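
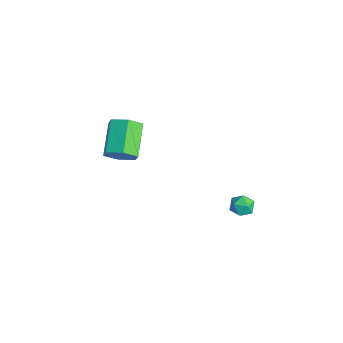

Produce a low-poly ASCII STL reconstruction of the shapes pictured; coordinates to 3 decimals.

solid 
facet normal 0.293 0.497 0.817
outer loop
vertex 0.32 4.12 -1.833
vertex 0.061 3.655 -1.457
vertex 0.682 3.609 -1.652
endloop
endfacet
facet normal 0.737 0.619 0.271
outer loop
vertex 0.32 4.12 -1.833
vertex 0.682 3.609 -1.652
vertex 0.718 3.834 -2.263
endloop
endfacet
facet normal 0.358 0.896 -0.264
outer loop
vertex 0.32 4.12 -1.833
vertex 0.718 3.834 -2.263
vertex 0.12 4.019 -2.446
endloop
endfacet
facet normal -0.321 0.946 -0.051
outer loop
vertex 0.32 4.12 -1.833
vertex 0.12 4.019 -2.446
vertex -0.286 3.908 -1.948
endloop
endfacet
facet normal -0.362 0.700 0.616
outer loop
vertex 0.32 4.12 -1.833
vertex -0.286 3.908 -1.948
vertex 0.061 3.655 -1.457
endloop
endfacet
facet normal 0.998 -0.009 0.055
outer loop
vertex 0.718 3.834 -2.263
vertex 0.682 3.609 -1.652
vertex 0.706 3.192 -2.152
endloop
endfacet
facet normal 0.279 -0.206 0.938
outer loop
vertex 0.682 3.609 -1.652
vertex 0.061 3.655 -1.457
vertex 0.3 3.081 -1.654
endloop
endfacet
facet normal -0.780 0.121 0.614
outer loop
vertex 0.061 3.655 -1.457
vertex -0.286 3.908 -1.948
vertex -0.298 3.266 -1.837
endloop
endfacet
facet normal -0.715 0.519 -0.467
outer loop
vertex -0.286 3.908 -1.948
vertex 0.12 4.019 -2.446
vertex -0.262 3.491 -2.448
endloop
endfacet
facet normal 0.384 0.439 -0.812
outer loop
vertex 0.12 4.019 -2.446
vertex 0.718 3.834 -2.263
vertex 0.359 3.445 -2.643
endloop
endfacet
facet normal 0.321 -0.946 0.051
outer loop
vertex 0.1 2.98 -2.267
vertex 0.706 3.192 -2.152
vertex 0.3 3.081 -1.654
endloop
endfacet
facet normal -0.358 -0.896 0.264
outer loop
vertex 0.1 2.98 -2.267
vertex 0.3 3.081 -1.654
vertex -0.298 3.266 -1.837
endloop
endfacet
facet normal -0.737 -0.619 -0.271
outer loop
vertex 0.1 2.98 -2.267
vertex -0.298 3.266 -1.837
vertex -0.262 3.491 -2.448
endloop
endfacet
facet normal -0.293 -0.497 -0.817
outer loop
vertex 0.1 2.98 -2.267
vertex -0.262 3.491 -2.448
vertex 0.359 3.445 -2.643
endloop
endfacet
facet normal 0.362 -0.700 -0.616
outer loop
vertex 0.1 2.98 -2.267
vertex 0.359 3.445 -2.643
vertex 0.706 3.192 -2.152
endloop
endfacet
facet normal 0.715 -0.519 0.467
outer loop
vertex 0.3 3.081 -1.654
vertex 0.706 3.192 -2.152
vertex 0.682 3.609 -1.652
endloop
endfacet
facet normal -0.384 -0.439 0.812
outer loop
vertex -0.298 3.266 -1.837
vertex 0.3 3.081 -1.654
vertex 0.061 3.655 -1.457
endloop
endfacet
facet normal -0.998 0.009 -0.055
outer loop
vertex -0.262 3.491 -2.448
vertex -0.298 3.266 -1.837
vertex -0.286 3.908 -1.948
endloop
endfacet
facet normal -0.279 0.206 -0.938
outer loop
vertex 0.359 3.445 -2.643
vertex -0.262 3.491 -2.448
vertex 0.12 4.019 -2.446
endloop
endfacet
facet normal 0.780 -0.121 -0.614
outer loop
vertex 0.706 3.192 -2.152
vertex 0.359 3.445 -2.643
vertex 0.718 3.834 -2.263
endloop
endfacet
facet normal 0.744 -0.441 -0.503
outer loop
vertex -0.174 -2.052 4.01
vertex -0.619 -2.006 3.311
vertex -0.11 -1.385 3.52
endloop
endfacet
facet normal 0.664 0.400 0.632
outer loop
vertex -0.174 -2.052 4.01
vertex -0.11 -1.385 3.52
vertex -1.476 -1.279 4.888
endloop
endfacet
facet normal 0.664 0.400 0.632
outer loop
vertex -1.476 -1.279 4.888
vertex -0.11 -1.385 3.52
vertex -1.411 -0.613 4.398
endloop
endfacet
facet normal -0.744 0.442 0.502
outer loop
vertex -1.476 -1.279 4.888
vertex -1.411 -0.613 4.398
vertex -1.921 -1.234 4.189
endloop
endfacet
facet normal 0.744 -0.441 -0.501
outer loop
vertex -0.11 -1.385 3.52
vertex -0.619 -2.006 3.311
vertex -0.554 -1.34 2.821
endloop
endfacet
facet normal 0.399 0.896 -0.196
outer loop
vertex -0.11 -1.385 3.52
vertex -0.554 -1.34 2.821
vertex -1.411 -0.613 4.398
endloop
endfacet
facet normal 0.400 0.896 -0.196
outer loop
vertex -1.411 -0.613 4.398
vertex -0.554 -1.34 2.821
vertex -1.856 -0.567 3.699
endloop
endfacet
facet normal -0.743 0.441 0.502
outer loop
vertex -1.411 -0.613 4.398
vertex -1.856 -0.567 3.699
vertex -1.921 -1.234 4.189
endloop
endfacet
facet normal 0.744 -0.442 -0.502
outer loop
vertex -0.554 -1.34 2.821
vertex -0.619 -2.006 3.311
vertex -1.064 -1.961 2.612
endloop
endfacet
facet normal -0.264 0.495 -0.828
outer loop
vertex -0.554 -1.34 2.821
vertex -1.064 -1.961 2.612
vertex -1.856 -0.567 3.699
endloop
endfacet
facet normal -0.264 0.495 -0.828
outer loop
vertex -1.856 -0.567 3.699
vertex -1.064 -1.961 2.612
vertex -2.366 -1.188 3.49
endloop
endfacet
facet normal -0.743 0.441 0.502
outer loop
vertex -1.856 -0.567 3.699
vertex -2.366 -1.188 3.49
vertex -1.921 -1.234 4.189
endloop
endfacet
facet normal 0.744 -0.442 -0.502
outer loop
vertex -1.064 -1.961 2.612
vertex -0.619 -2.006 3.311
vertex -1.129 -2.627 3.102
endloop
endfacet
facet normal -0.664 -0.400 -0.632
outer loop
vertex -1.064 -1.961 2.612
vertex -1.129 -2.627 3.102
vertex -2.366 -1.188 3.49
endloop
endfacet
facet normal -0.664 -0.400 -0.632
outer loop
vertex -2.366 -1.188 3.49
vertex -1.129 -2.627 3.102
vertex -2.43 -1.855 3.98
endloop
endfacet
facet normal -0.744 0.441 0.503
outer loop
vertex -2.366 -1.188 3.49
vertex -2.43 -1.855 3.98
vertex -1.921 -1.234 4.189
endloop
endfacet
facet normal 0.743 -0.441 -0.502
outer loop
vertex -1.129 -2.627 3.102
vertex -0.619 -2.006 3.311
vertex -0.684 -2.673 3.801
endloop
endfacet
facet normal -0.400 -0.896 0.195
outer loop
vertex -1.129 -2.627 3.102
vertex -0.684 -2.673 3.801
vertex -2.43 -1.855 3.98
endloop
endfacet
facet normal -0.399 -0.896 0.196
outer loop
vertex -2.43 -1.855 3.98
vertex -0.684 -2.673 3.801
vertex -1.986 -1.9 4.679
endloop
endfacet
facet normal -0.744 0.441 0.501
outer loop
vertex -2.43 -1.855 3.98
vertex -1.986 -1.9 4.679
vertex -1.921 -1.234 4.189
endloop
endfacet
facet normal 0.743 -0.441 -0.502
outer loop
vertex -0.684 -2.673 3.801
vertex -0.619 -2.006 3.311
vertex -0.174 -2.052 4.01
endloop
endfacet
facet normal 0.264 -0.495 0.828
outer loop
vertex -0.684 -2.673 3.801
vertex -0.174 -2.052 4.01
vertex -1.986 -1.9 4.679
endloop
endfacet
facet normal 0.264 -0.495 0.828
outer loop
vertex -1.986 -1.9 4.679
vertex -0.174 -2.052 4.01
vertex -1.476 -1.279 4.888
endloop
endfacet
facet normal -0.744 0.442 0.502
outer loop
vertex -1.986 -1.9 4.679
vertex -1.476 -1.279 4.888
vertex -1.921 -1.234 4.189
endloop
endfacet

endsolid


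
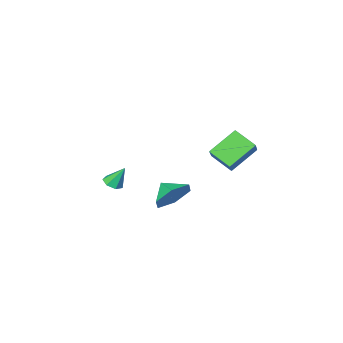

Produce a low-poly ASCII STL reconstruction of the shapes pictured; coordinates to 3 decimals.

solid 
facet normal -0.104 0.850 -0.517
outer loop
vertex 4.168 3.87 -0.352
vertex 3.555 4.276 0.439
vertex 4.626 4.419 0.458
endloop
endfacet
facet normal 0.741 -0.670 0.035
outer loop
vertex 4.168 3.87 -0.352
vertex 4.626 4.419 0.458
vertex 3.665 3.384 0.981
endloop
endfacet
facet normal -0.104 0.850 -0.517
outer loop
vertex 4.626 4.419 0.458
vertex 3.555 4.276 0.439
vertex 4.013 4.825 1.249
endloop
endfacet
facet normal 0.679 -0.289 0.675
outer loop
vertex 4.626 4.419 0.458
vertex 4.013 4.825 1.249
vertex 3.665 3.384 0.981
endloop
endfacet
facet normal -0.104 0.850 -0.517
outer loop
vertex 4.013 4.825 1.249
vertex 3.555 4.276 0.439
vertex 2.942 4.682 1.23
endloop
endfacet
facet normal 0.007 -0.185 0.983
outer loop
vertex 4.013 4.825 1.249
vertex 2.942 4.682 1.23
vertex 3.665 3.384 0.981
endloop
endfacet
facet normal -0.104 0.850 -0.517
outer loop
vertex 2.942 4.682 1.23
vertex 3.555 4.276 0.439
vertex 2.485 4.134 0.42
endloop
endfacet
facet normal -0.603 -0.461 0.652
outer loop
vertex 2.942 4.682 1.23
vertex 2.485 4.134 0.42
vertex 3.665 3.384 0.981
endloop
endfacet
facet normal -0.104 0.850 -0.517
outer loop
vertex 2.485 4.134 0.42
vertex 3.555 4.276 0.439
vertex 3.098 3.728 -0.371
endloop
endfacet
facet normal -0.541 -0.841 0.013
outer loop
vertex 2.485 4.134 0.42
vertex 3.098 3.728 -0.371
vertex 3.665 3.384 0.981
endloop
endfacet
facet normal -0.104 0.850 -0.517
outer loop
vertex 3.098 3.728 -0.371
vertex 3.555 4.276 0.439
vertex 4.168 3.87 -0.352
endloop
endfacet
facet normal 0.131 -0.946 -0.296
outer loop
vertex 3.098 3.728 -0.371
vertex 4.168 3.87 -0.352
vertex 3.665 3.384 0.981
endloop
endfacet
facet normal 0.317 -0.372 -0.872
outer loop
vertex 2.956 -2.673 -2.189
vertex 2.419 -2.926 -2.276
vertex 2.606 -2.38 -2.441
endloop
endfacet
facet normal 0.500 0.825 0.264
outer loop
vertex 2.956 -2.673 -2.189
vertex 2.606 -2.38 -2.441
vertex 2.001 -2.434 -1.124
endloop
endfacet
facet normal 0.317 -0.372 -0.873
outer loop
vertex 2.606 -2.38 -2.441
vertex 2.419 -2.926 -2.276
vertex 2.116 -2.499 -2.568
endloop
endfacet
facet normal -0.221 0.973 -0.061
outer loop
vertex 2.606 -2.38 -2.441
vertex 2.116 -2.499 -2.568
vertex 2.001 -2.434 -1.124
endloop
endfacet
facet normal 0.315 -0.373 -0.873
outer loop
vertex 2.116 -2.499 -2.568
vertex 2.419 -2.926 -2.276
vertex 1.853 -2.939 -2.475
endloop
endfacet
facet normal -0.863 0.497 -0.091
outer loop
vertex 2.116 -2.499 -2.568
vertex 1.853 -2.939 -2.475
vertex 2.001 -2.434 -1.124
endloop
endfacet
facet normal 0.315 -0.373 -0.873
outer loop
vertex 1.853 -2.939 -2.475
vertex 2.419 -2.926 -2.276
vertex 2.017 -3.369 -2.232
endloop
endfacet
facet normal -0.948 -0.250 0.197
outer loop
vertex 1.853 -2.939 -2.475
vertex 2.017 -3.369 -2.232
vertex 2.001 -2.434 -1.124
endloop
endfacet
facet normal 0.316 -0.374 -0.872
outer loop
vertex 2.017 -3.369 -2.232
vertex 2.419 -2.926 -2.276
vertex 2.484 -3.466 -2.021
endloop
endfacet
facet normal -0.410 -0.700 0.585
outer loop
vertex 2.017 -3.369 -2.232
vertex 2.484 -3.466 -2.021
vertex 2.001 -2.434 -1.124
endloop
endfacet
facet normal 0.317 -0.373 -0.872
outer loop
vertex 2.484 -3.466 -2.021
vertex 2.419 -2.926 -2.276
vertex 2.901 -3.156 -2.002
endloop
endfacet
facet normal 0.348 -0.517 0.782
outer loop
vertex 2.484 -3.466 -2.021
vertex 2.901 -3.156 -2.002
vertex 2.001 -2.434 -1.124
endloop
endfacet
facet normal 0.317 -0.374 -0.872
outer loop
vertex 2.901 -3.156 -2.002
vertex 2.419 -2.926 -2.276
vertex 2.956 -2.673 -2.189
endloop
endfacet
facet normal 0.752 0.162 0.639
outer loop
vertex 2.901 -3.156 -2.002
vertex 2.956 -2.673 -2.189
vertex 2.001 -2.434 -1.124
endloop
endfacet
facet normal -0.795 0.063 0.603
outer loop
vertex -2.222 1.357 1.663
vertex -1.39 2.346 2.657
vertex -2.673 2.451 0.953
endloop
endfacet
facet normal -0.511 -0.606 -0.610
outer loop
vertex -1.21 2.334 -0.157
vertex -2.222 1.357 1.663
vertex -2.673 2.451 0.953
endloop
endfacet
facet normal -0.795 0.064 0.603
outer loop
vertex -2.673 2.451 0.953
vertex -1.39 2.346 2.657
vertex -1.841 3.44 1.946
endloop
endfacet
facet normal -0.327 0.792 -0.515
outer loop
vertex -1.841 3.44 1.946
vertex -1.21 2.334 -0.157
vertex -2.673 2.451 0.953
endloop
endfacet
facet normal 0.327 -0.793 0.515
outer loop
vertex -2.222 1.357 1.663
vertex 0.073 2.229 1.547
vertex -1.39 2.346 2.657
endloop
endfacet
facet normal -0.511 -0.607 -0.609
outer loop
vertex -0.759 1.24 0.554
vertex -2.222 1.357 1.663
vertex -1.21 2.334 -0.157
endloop
endfacet
facet normal 0.327 -0.792 0.515
outer loop
vertex -0.759 1.24 0.554
vertex 0.073 2.229 1.547
vertex -2.222 1.357 1.663
endloop
endfacet
facet normal 0.511 0.607 0.609
outer loop
vertex -1.39 2.346 2.657
vertex 0.073 2.229 1.547
vertex -1.841 3.44 1.946
endloop
endfacet
facet normal -0.327 0.792 -0.515
outer loop
vertex -0.378 3.323 0.837
vertex -1.21 2.334 -0.157
vertex -1.841 3.44 1.946
endloop
endfacet
facet normal 0.511 0.606 0.610
outer loop
vertex -1.841 3.44 1.946
vertex 0.073 2.229 1.547
vertex -0.378 3.323 0.837
endloop
endfacet
facet normal 0.796 -0.064 -0.603
outer loop
vertex -0.378 3.323 0.837
vertex -0.759 1.24 0.554
vertex -1.21 2.334 -0.157
endloop
endfacet
facet normal 0.795 -0.064 -0.603
outer loop
vertex 0.073 2.229 1.547
vertex -0.759 1.24 0.554
vertex -0.378 3.323 0.837
endloop
endfacet

endsolid


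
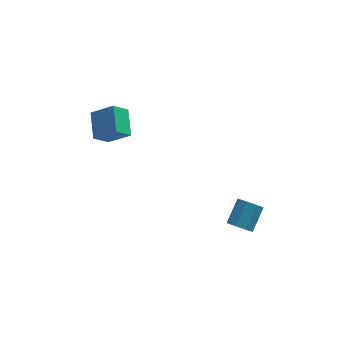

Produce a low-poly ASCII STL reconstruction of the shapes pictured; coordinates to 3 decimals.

solid 
facet normal -0.467 -0.654 -0.595
outer loop
vertex 1.669 -2.909 1.057
vertex 1.159 -2.862 1.406
vertex 1.377 -2.565 0.908
endloop
endfacet
facet normal 0.636 0.219 -0.740
outer loop
vertex 1.669 -2.909 1.057
vertex 1.377 -2.565 0.908
vertex 2.271 -2.065 1.824
endloop
endfacet
facet normal 0.636 0.218 -0.740
outer loop
vertex 2.271 -2.065 1.824
vertex 1.377 -2.565 0.908
vertex 1.98 -1.721 1.675
endloop
endfacet
facet normal 0.468 0.654 0.595
outer loop
vertex 2.271 -2.065 1.824
vertex 1.98 -1.721 1.675
vertex 1.761 -2.018 2.174
endloop
endfacet
facet normal -0.468 -0.654 -0.595
outer loop
vertex 1.377 -2.565 0.908
vertex 1.159 -2.862 1.406
vertex 0.958 -2.395 1.051
endloop
endfacet
facet normal 0.016 0.666 -0.746
outer loop
vertex 1.377 -2.565 0.908
vertex 0.958 -2.395 1.051
vertex 1.98 -1.721 1.675
endloop
endfacet
facet normal 0.016 0.666 -0.746
outer loop
vertex 1.98 -1.721 1.675
vertex 0.958 -2.395 1.051
vertex 1.56 -1.551 1.818
endloop
endfacet
facet normal 0.467 0.654 0.595
outer loop
vertex 1.98 -1.721 1.675
vertex 1.56 -1.551 1.818
vertex 1.761 -2.018 2.174
endloop
endfacet
facet normal -0.467 -0.654 -0.595
outer loop
vertex 0.958 -2.395 1.051
vertex 1.159 -2.862 1.406
vertex 0.656 -2.499 1.402
endloop
endfacet
facet normal -0.614 0.724 -0.314
outer loop
vertex 0.958 -2.395 1.051
vertex 0.656 -2.499 1.402
vertex 1.56 -1.551 1.818
endloop
endfacet
facet normal -0.615 0.724 -0.313
outer loop
vertex 1.56 -1.551 1.818
vertex 0.656 -2.499 1.402
vertex 1.259 -1.655 2.169
endloop
endfacet
facet normal 0.467 0.654 0.595
outer loop
vertex 1.56 -1.551 1.818
vertex 1.259 -1.655 2.169
vertex 1.761 -2.018 2.174
endloop
endfacet
facet normal -0.468 -0.655 -0.594
outer loop
vertex 0.656 -2.499 1.402
vertex 1.159 -2.862 1.406
vertex 0.649 -2.815 1.756
endloop
endfacet
facet normal -0.884 0.357 0.302
outer loop
vertex 0.656 -2.499 1.402
vertex 0.649 -2.815 1.756
vertex 1.259 -1.655 2.169
endloop
endfacet
facet normal -0.884 0.358 0.300
outer loop
vertex 1.259 -1.655 2.169
vertex 0.649 -2.815 1.756
vertex 1.251 -1.971 2.523
endloop
endfacet
facet normal 0.467 0.654 0.595
outer loop
vertex 1.259 -1.655 2.169
vertex 1.251 -1.971 2.523
vertex 1.761 -2.018 2.174
endloop
endfacet
facet normal -0.468 -0.654 -0.595
outer loop
vertex 0.649 -2.815 1.756
vertex 1.159 -2.862 1.406
vertex 0.94 -3.159 1.905
endloop
endfacet
facet normal -0.637 -0.218 0.740
outer loop
vertex 0.649 -2.815 1.756
vertex 0.94 -3.159 1.905
vertex 1.251 -1.971 2.523
endloop
endfacet
facet normal -0.636 -0.219 0.740
outer loop
vertex 1.251 -1.971 2.523
vertex 0.94 -3.159 1.905
vertex 1.543 -2.315 2.672
endloop
endfacet
facet normal 0.467 0.654 0.595
outer loop
vertex 1.251 -1.971 2.523
vertex 1.543 -2.315 2.672
vertex 1.761 -2.018 2.174
endloop
endfacet
facet normal -0.467 -0.654 -0.595
outer loop
vertex 0.94 -3.159 1.905
vertex 1.159 -2.862 1.406
vertex 1.36 -3.329 1.762
endloop
endfacet
facet normal -0.016 -0.666 0.746
outer loop
vertex 0.94 -3.159 1.905
vertex 1.36 -3.329 1.762
vertex 1.543 -2.315 2.672
endloop
endfacet
facet normal -0.016 -0.666 0.746
outer loop
vertex 1.543 -2.315 2.672
vertex 1.36 -3.329 1.762
vertex 1.962 -2.485 2.529
endloop
endfacet
facet normal 0.468 0.654 0.595
outer loop
vertex 1.543 -2.315 2.672
vertex 1.962 -2.485 2.529
vertex 1.761 -2.018 2.174
endloop
endfacet
facet normal -0.467 -0.654 -0.595
outer loop
vertex 1.36 -3.329 1.762
vertex 1.159 -2.862 1.406
vertex 1.661 -3.225 1.411
endloop
endfacet
facet normal 0.615 -0.723 0.313
outer loop
vertex 1.36 -3.329 1.762
vertex 1.661 -3.225 1.411
vertex 1.962 -2.485 2.529
endloop
endfacet
facet normal 0.614 -0.724 0.314
outer loop
vertex 1.962 -2.485 2.529
vertex 1.661 -3.225 1.411
vertex 2.264 -2.381 2.178
endloop
endfacet
facet normal 0.467 0.654 0.595
outer loop
vertex 1.962 -2.485 2.529
vertex 2.264 -2.381 2.178
vertex 1.761 -2.018 2.174
endloop
endfacet
facet normal -0.467 -0.654 -0.595
outer loop
vertex 1.661 -3.225 1.411
vertex 1.159 -2.862 1.406
vertex 1.669 -2.909 1.057
endloop
endfacet
facet normal 0.884 -0.359 -0.300
outer loop
vertex 1.661 -3.225 1.411
vertex 1.669 -2.909 1.057
vertex 2.264 -2.381 2.178
endloop
endfacet
facet normal 0.884 -0.357 -0.301
outer loop
vertex 2.264 -2.381 2.178
vertex 1.669 -2.909 1.057
vertex 2.271 -2.065 1.824
endloop
endfacet
facet normal 0.468 0.655 0.594
outer loop
vertex 2.264 -2.381 2.178
vertex 2.271 -2.065 1.824
vertex 1.761 -2.018 2.174
endloop
endfacet
facet normal -0.756 0.292 -0.587
outer loop
vertex -4.575 2.424 3.168
vertex -4.549 3.708 3.773
vertex -3.881 2.754 2.438
endloop
endfacet
facet normal -0.018 -0.905 -0.426
outer loop
vertex -2.891 2.372 3.207
vertex -4.575 2.424 3.168
vertex -3.881 2.754 2.438
endloop
endfacet
facet normal -0.756 0.292 -0.587
outer loop
vertex -3.881 2.754 2.438
vertex -4.549 3.708 3.773
vertex -3.855 4.038 3.043
endloop
endfacet
facet normal 0.655 0.311 -0.689
outer loop
vertex -3.855 4.038 3.043
vertex -2.891 2.372 3.207
vertex -3.881 2.754 2.438
endloop
endfacet
facet normal -0.655 -0.311 0.689
outer loop
vertex -4.575 2.424 3.168
vertex -3.559 3.326 4.542
vertex -4.549 3.708 3.773
endloop
endfacet
facet normal -0.018 -0.905 -0.426
outer loop
vertex -3.585 2.042 3.937
vertex -4.575 2.424 3.168
vertex -2.891 2.372 3.207
endloop
endfacet
facet normal -0.655 -0.311 0.689
outer loop
vertex -3.585 2.042 3.937
vertex -3.559 3.326 4.542
vertex -4.575 2.424 3.168
endloop
endfacet
facet normal 0.018 0.905 0.426
outer loop
vertex -4.549 3.708 3.773
vertex -3.559 3.326 4.542
vertex -3.855 4.038 3.043
endloop
endfacet
facet normal 0.655 0.311 -0.689
outer loop
vertex -2.865 3.656 3.812
vertex -2.891 2.372 3.207
vertex -3.855 4.038 3.043
endloop
endfacet
facet normal 0.018 0.905 0.426
outer loop
vertex -3.855 4.038 3.043
vertex -3.559 3.326 4.542
vertex -2.865 3.656 3.812
endloop
endfacet
facet normal 0.756 -0.292 0.587
outer loop
vertex -2.865 3.656 3.812
vertex -3.585 2.042 3.937
vertex -2.891 2.372 3.207
endloop
endfacet
facet normal 0.756 -0.292 0.587
outer loop
vertex -3.559 3.326 4.542
vertex -3.585 2.042 3.937
vertex -2.865 3.656 3.812
endloop
endfacet

endsolid


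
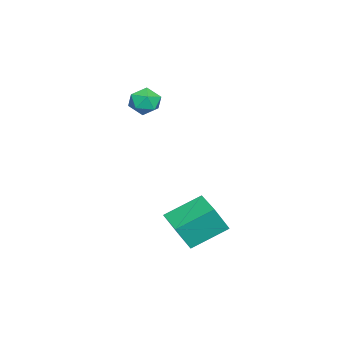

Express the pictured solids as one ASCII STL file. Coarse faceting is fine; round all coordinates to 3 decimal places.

solid 
facet normal 0.060 0.543 0.837
outer loop
vertex -2.096 0.056 2.448
vertex -2.185 -0.705 2.948
vertex -1.354 -0.415 2.7
endloop
endfacet
facet normal 0.432 0.847 0.310
outer loop
vertex -2.096 0.056 2.448
vertex -1.354 -0.415 2.7
vertex -1.414 -0.074 1.853
endloop
endfacet
facet normal -0.016 0.973 -0.231
outer loop
vertex -2.096 0.056 2.448
vertex -1.414 -0.074 1.853
vertex -2.282 -0.154 1.578
endloop
endfacet
facet normal -0.664 0.746 -0.038
outer loop
vertex -2.096 0.056 2.448
vertex -2.282 -0.154 1.578
vertex -2.759 -0.544 2.254
endloop
endfacet
facet normal -0.617 0.481 0.622
outer loop
vertex -2.096 0.056 2.448
vertex -2.759 -0.544 2.254
vertex -2.185 -0.705 2.948
endloop
endfacet
facet normal 0.922 0.378 0.087
outer loop
vertex -1.414 -0.074 1.853
vertex -1.354 -0.415 2.7
vertex -1.081 -0.916 1.986
endloop
endfacet
facet normal 0.320 -0.113 0.941
outer loop
vertex -1.354 -0.415 2.7
vertex -2.185 -0.705 2.948
vertex -1.558 -1.306 2.662
endloop
endfacet
facet normal -0.777 -0.213 0.593
outer loop
vertex -2.185 -0.705 2.948
vertex -2.759 -0.544 2.254
vertex -2.426 -1.386 2.387
endloop
endfacet
facet normal -0.852 0.215 -0.477
outer loop
vertex -2.759 -0.544 2.254
vertex -2.282 -0.154 1.578
vertex -2.486 -1.045 1.54
endloop
endfacet
facet normal 0.197 0.581 -0.790
outer loop
vertex -2.282 -0.154 1.578
vertex -1.414 -0.074 1.853
vertex -1.655 -0.755 1.292
endloop
endfacet
facet normal 0.664 -0.746 0.038
outer loop
vertex -1.744 -1.516 1.792
vertex -1.081 -0.916 1.986
vertex -1.558 -1.306 2.662
endloop
endfacet
facet normal 0.016 -0.973 0.231
outer loop
vertex -1.744 -1.516 1.792
vertex -1.558 -1.306 2.662
vertex -2.426 -1.386 2.387
endloop
endfacet
facet normal -0.432 -0.847 -0.310
outer loop
vertex -1.744 -1.516 1.792
vertex -2.426 -1.386 2.387
vertex -2.486 -1.045 1.54
endloop
endfacet
facet normal -0.060 -0.543 -0.837
outer loop
vertex -1.744 -1.516 1.792
vertex -2.486 -1.045 1.54
vertex -1.655 -0.755 1.292
endloop
endfacet
facet normal 0.617 -0.481 -0.622
outer loop
vertex -1.744 -1.516 1.792
vertex -1.655 -0.755 1.292
vertex -1.081 -0.916 1.986
endloop
endfacet
facet normal 0.852 -0.215 0.477
outer loop
vertex -1.558 -1.306 2.662
vertex -1.081 -0.916 1.986
vertex -1.354 -0.415 2.7
endloop
endfacet
facet normal -0.197 -0.581 0.790
outer loop
vertex -2.426 -1.386 2.387
vertex -1.558 -1.306 2.662
vertex -2.185 -0.705 2.948
endloop
endfacet
facet normal -0.922 -0.378 -0.087
outer loop
vertex -2.486 -1.045 1.54
vertex -2.426 -1.386 2.387
vertex -2.759 -0.544 2.254
endloop
endfacet
facet normal -0.320 0.113 -0.941
outer loop
vertex -1.655 -0.755 1.292
vertex -2.486 -1.045 1.54
vertex -2.282 -0.154 1.578
endloop
endfacet
facet normal 0.777 0.213 -0.593
outer loop
vertex -1.081 -0.916 1.986
vertex -1.655 -0.755 1.292
vertex -1.414 -0.074 1.853
endloop
endfacet
facet normal -0.500 0.725 0.474
outer loop
vertex 0.89 2.984 -2.476
vertex 2.303 4.012 -2.558
vertex 0.377 3.574 -3.918
endloop
endfacet
facet normal -0.808 -0.588 0.047
outer loop
vertex 1.457 2.008 -4.942
vertex 0.89 2.984 -2.476
vertex 0.377 3.574 -3.918
endloop
endfacet
facet normal -0.500 0.725 0.474
outer loop
vertex 0.377 3.574 -3.918
vertex 2.303 4.012 -2.558
vertex 1.791 4.602 -4.0
endloop
endfacet
facet normal -0.312 0.360 -0.879
outer loop
vertex 1.791 4.602 -4.0
vertex 1.457 2.008 -4.942
vertex 0.377 3.574 -3.918
endloop
endfacet
facet normal 0.313 -0.359 0.879
outer loop
vertex 0.89 2.984 -2.476
vertex 3.383 2.446 -3.582
vertex 2.303 4.012 -2.558
endloop
endfacet
facet normal -0.808 -0.587 0.047
outer loop
vertex 1.969 1.418 -3.5
vertex 0.89 2.984 -2.476
vertex 1.457 2.008 -4.942
endloop
endfacet
facet normal 0.312 -0.360 0.879
outer loop
vertex 1.969 1.418 -3.5
vertex 3.383 2.446 -3.582
vertex 0.89 2.984 -2.476
endloop
endfacet
facet normal 0.808 0.588 -0.046
outer loop
vertex 2.303 4.012 -2.558
vertex 3.383 2.446 -3.582
vertex 1.791 4.602 -4.0
endloop
endfacet
facet normal -0.313 0.360 -0.879
outer loop
vertex 2.87 3.036 -5.024
vertex 1.457 2.008 -4.942
vertex 1.791 4.602 -4.0
endloop
endfacet
facet normal 0.808 0.587 -0.047
outer loop
vertex 1.791 4.602 -4.0
vertex 3.383 2.446 -3.582
vertex 2.87 3.036 -5.024
endloop
endfacet
facet normal 0.500 -0.725 -0.474
outer loop
vertex 2.87 3.036 -5.024
vertex 1.969 1.418 -3.5
vertex 1.457 2.008 -4.942
endloop
endfacet
facet normal 0.500 -0.725 -0.474
outer loop
vertex 3.383 2.446 -3.582
vertex 1.969 1.418 -3.5
vertex 2.87 3.036 -5.024
endloop
endfacet

endsolid


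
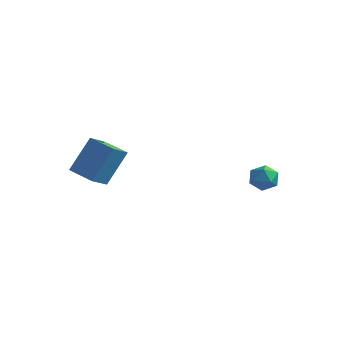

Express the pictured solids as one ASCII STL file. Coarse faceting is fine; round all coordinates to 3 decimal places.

solid 
facet normal -0.263 0.954 0.145
outer loop
vertex 3.783 1.23 -1.981
vertex 3.115 1.043 -1.962
vertex 3.489 1.057 -1.377
endloop
endfacet
facet normal 0.383 0.822 0.422
outer loop
vertex 3.783 1.23 -1.981
vertex 3.489 1.057 -1.377
vertex 4.129 0.836 -1.527
endloop
endfacet
facet normal 0.803 0.587 -0.102
outer loop
vertex 3.783 1.23 -1.981
vertex 4.129 0.836 -1.527
vertex 4.152 0.687 -2.204
endloop
endfacet
facet normal 0.419 0.574 -0.704
outer loop
vertex 3.783 1.23 -1.981
vertex 4.152 0.687 -2.204
vertex 3.525 0.815 -2.473
endloop
endfacet
facet normal -0.240 0.800 -0.549
outer loop
vertex 3.783 1.23 -1.981
vertex 3.525 0.815 -2.473
vertex 3.115 1.043 -1.962
endloop
endfacet
facet normal 0.314 0.297 0.902
outer loop
vertex 4.129 0.836 -1.527
vertex 3.489 1.057 -1.377
vertex 3.675 0.405 -1.227
endloop
endfacet
facet normal -0.730 0.511 0.454
outer loop
vertex 3.489 1.057 -1.377
vertex 3.115 1.043 -1.962
vertex 3.048 0.533 -1.496
endloop
endfacet
facet normal -0.693 0.262 -0.672
outer loop
vertex 3.115 1.043 -1.962
vertex 3.525 0.815 -2.473
vertex 3.071 0.384 -2.173
endloop
endfacet
facet normal 0.374 -0.105 -0.921
outer loop
vertex 3.525 0.815 -2.473
vertex 4.152 0.687 -2.204
vertex 3.711 0.163 -2.323
endloop
endfacet
facet normal 0.995 -0.083 0.052
outer loop
vertex 4.152 0.687 -2.204
vertex 4.129 0.836 -1.527
vertex 4.085 0.177 -1.738
endloop
endfacet
facet normal -0.419 -0.574 0.704
outer loop
vertex 3.417 -0.01 -1.719
vertex 3.675 0.405 -1.227
vertex 3.048 0.533 -1.496
endloop
endfacet
facet normal -0.803 -0.587 0.102
outer loop
vertex 3.417 -0.01 -1.719
vertex 3.048 0.533 -1.496
vertex 3.071 0.384 -2.173
endloop
endfacet
facet normal -0.383 -0.822 -0.422
outer loop
vertex 3.417 -0.01 -1.719
vertex 3.071 0.384 -2.173
vertex 3.711 0.163 -2.323
endloop
endfacet
facet normal 0.263 -0.954 -0.145
outer loop
vertex 3.417 -0.01 -1.719
vertex 3.711 0.163 -2.323
vertex 4.085 0.177 -1.738
endloop
endfacet
facet normal 0.240 -0.800 0.549
outer loop
vertex 3.417 -0.01 -1.719
vertex 4.085 0.177 -1.738
vertex 3.675 0.405 -1.227
endloop
endfacet
facet normal -0.374 0.105 0.921
outer loop
vertex 3.048 0.533 -1.496
vertex 3.675 0.405 -1.227
vertex 3.489 1.057 -1.377
endloop
endfacet
facet normal -0.995 0.083 -0.052
outer loop
vertex 3.071 0.384 -2.173
vertex 3.048 0.533 -1.496
vertex 3.115 1.043 -1.962
endloop
endfacet
facet normal -0.314 -0.297 -0.902
outer loop
vertex 3.711 0.163 -2.323
vertex 3.071 0.384 -2.173
vertex 3.525 0.815 -2.473
endloop
endfacet
facet normal 0.730 -0.511 -0.454
outer loop
vertex 4.085 0.177 -1.738
vertex 3.711 0.163 -2.323
vertex 4.152 0.687 -2.204
endloop
endfacet
facet normal 0.693 -0.262 0.672
outer loop
vertex 3.675 0.405 -1.227
vertex 4.085 0.177 -1.738
vertex 4.129 0.836 -1.527
endloop
endfacet
facet normal -0.954 0.275 0.121
outer loop
vertex -2.049 -3.62 1.312
vertex -1.872 -2.722 0.666
vertex -2.501 -4.559 -0.118
endloop
endfacet
facet normal -0.159 -0.801 0.577
outer loop
vertex -1.328 -4.898 -0.266
vertex -2.049 -3.62 1.312
vertex -2.501 -4.559 -0.118
endloop
endfacet
facet normal -0.954 0.275 0.121
outer loop
vertex -2.501 -4.559 -0.118
vertex -1.872 -2.722 0.666
vertex -2.324 -3.662 -0.764
endloop
endfacet
facet normal -0.255 -0.531 -0.808
outer loop
vertex -2.324 -3.662 -0.764
vertex -1.328 -4.898 -0.266
vertex -2.501 -4.559 -0.118
endloop
endfacet
facet normal 0.255 0.531 0.808
outer loop
vertex -2.049 -3.62 1.312
vertex -0.699 -3.061 0.518
vertex -1.872 -2.722 0.666
endloop
endfacet
facet normal -0.158 -0.801 0.577
outer loop
vertex -0.876 -3.958 1.164
vertex -2.049 -3.62 1.312
vertex -1.328 -4.898 -0.266
endloop
endfacet
facet normal 0.255 0.531 0.808
outer loop
vertex -0.876 -3.958 1.164
vertex -0.699 -3.061 0.518
vertex -2.049 -3.62 1.312
endloop
endfacet
facet normal 0.159 0.801 -0.577
outer loop
vertex -1.872 -2.722 0.666
vertex -0.699 -3.061 0.518
vertex -2.324 -3.662 -0.764
endloop
endfacet
facet normal -0.255 -0.531 -0.808
outer loop
vertex -1.151 -4.0 -0.912
vertex -1.328 -4.898 -0.266
vertex -2.324 -3.662 -0.764
endloop
endfacet
facet normal 0.158 0.802 -0.576
outer loop
vertex -2.324 -3.662 -0.764
vertex -0.699 -3.061 0.518
vertex -1.151 -4.0 -0.912
endloop
endfacet
facet normal 0.954 -0.275 -0.121
outer loop
vertex -1.151 -4.0 -0.912
vertex -0.876 -3.958 1.164
vertex -1.328 -4.898 -0.266
endloop
endfacet
facet normal 0.954 -0.275 -0.121
outer loop
vertex -0.699 -3.061 0.518
vertex -0.876 -3.958 1.164
vertex -1.151 -4.0 -0.912
endloop
endfacet

endsolid


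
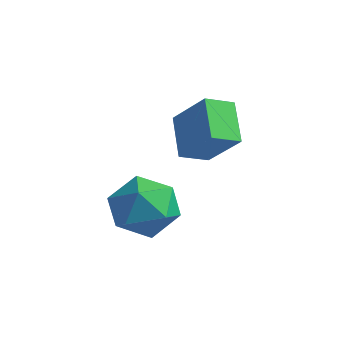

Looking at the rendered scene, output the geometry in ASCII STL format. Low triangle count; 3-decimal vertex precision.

solid 
facet normal -0.056 0.763 0.644
outer loop
vertex 0.721 2.562 -0.248
vertex 0.328 1.779 0.646
vertex 1.552 1.995 0.497
endloop
endfacet
facet normal 0.455 0.876 0.159
outer loop
vertex 0.721 2.562 -0.248
vertex 1.552 1.995 0.497
vertex 1.779 2.099 -0.729
endloop
endfacet
facet normal 0.154 0.859 -0.489
outer loop
vertex 0.721 2.562 -0.248
vertex 1.779 2.099 -0.729
vertex 0.696 1.947 -1.337
endloop
endfacet
facet normal -0.545 0.736 -0.403
outer loop
vertex 0.721 2.562 -0.248
vertex 0.696 1.947 -1.337
vertex -0.2 1.749 -0.487
endloop
endfacet
facet normal -0.674 0.677 0.296
outer loop
vertex 0.721 2.562 -0.248
vertex -0.2 1.749 -0.487
vertex 0.328 1.779 0.646
endloop
endfacet
facet normal 0.921 0.336 0.199
outer loop
vertex 1.779 2.099 -0.729
vertex 1.552 1.995 0.497
vertex 2.04 1.031 -0.133
endloop
endfacet
facet normal 0.093 0.154 0.984
outer loop
vertex 1.552 1.995 0.497
vertex 0.328 1.779 0.646
vertex 1.144 0.833 0.717
endloop
endfacet
facet normal -0.906 0.014 0.422
outer loop
vertex 0.328 1.779 0.646
vertex -0.2 1.749 -0.487
vertex 0.061 0.681 0.109
endloop
endfacet
facet normal -0.697 0.110 -0.709
outer loop
vertex -0.2 1.749 -0.487
vertex 0.696 1.947 -1.337
vertex 0.288 0.785 -1.117
endloop
endfacet
facet normal 0.432 0.309 -0.847
outer loop
vertex 0.696 1.947 -1.337
vertex 1.779 2.099 -0.729
vertex 1.512 1.001 -1.266
endloop
endfacet
facet normal 0.545 -0.736 0.403
outer loop
vertex 1.119 0.218 -0.372
vertex 2.04 1.031 -0.133
vertex 1.144 0.833 0.717
endloop
endfacet
facet normal -0.154 -0.859 0.489
outer loop
vertex 1.119 0.218 -0.372
vertex 1.144 0.833 0.717
vertex 0.061 0.681 0.109
endloop
endfacet
facet normal -0.455 -0.876 -0.159
outer loop
vertex 1.119 0.218 -0.372
vertex 0.061 0.681 0.109
vertex 0.288 0.785 -1.117
endloop
endfacet
facet normal 0.056 -0.763 -0.644
outer loop
vertex 1.119 0.218 -0.372
vertex 0.288 0.785 -1.117
vertex 1.512 1.001 -1.266
endloop
endfacet
facet normal 0.674 -0.677 -0.296
outer loop
vertex 1.119 0.218 -0.372
vertex 1.512 1.001 -1.266
vertex 2.04 1.031 -0.133
endloop
endfacet
facet normal 0.697 -0.110 0.709
outer loop
vertex 1.144 0.833 0.717
vertex 2.04 1.031 -0.133
vertex 1.552 1.995 0.497
endloop
endfacet
facet normal -0.432 -0.309 0.847
outer loop
vertex 0.061 0.681 0.109
vertex 1.144 0.833 0.717
vertex 0.328 1.779 0.646
endloop
endfacet
facet normal -0.921 -0.336 -0.199
outer loop
vertex 0.288 0.785 -1.117
vertex 0.061 0.681 0.109
vertex -0.2 1.749 -0.487
endloop
endfacet
facet normal -0.093 -0.154 -0.984
outer loop
vertex 1.512 1.001 -1.266
vertex 0.288 0.785 -1.117
vertex 0.696 1.947 -1.337
endloop
endfacet
facet normal 0.906 -0.014 -0.422
outer loop
vertex 2.04 1.031 -0.133
vertex 1.512 1.001 -1.266
vertex 1.779 2.099 -0.729
endloop
endfacet
facet normal -0.582 0.588 0.562
outer loop
vertex 1.649 3.487 3.758
vertex 2.131 4.369 3.335
vertex 0.4 3.529 2.421
endloop
endfacet
facet normal -0.442 -0.809 0.388
outer loop
vertex 1.349 2.571 1.505
vertex 1.649 3.487 3.758
vertex 0.4 3.529 2.421
endloop
endfacet
facet normal -0.582 0.588 0.562
outer loop
vertex 0.4 3.529 2.421
vertex 2.131 4.369 3.335
vertex 0.882 4.41 1.998
endloop
endfacet
facet normal -0.682 0.023 -0.731
outer loop
vertex 0.882 4.41 1.998
vertex 1.349 2.571 1.505
vertex 0.4 3.529 2.421
endloop
endfacet
facet normal 0.682 -0.023 0.731
outer loop
vertex 1.649 3.487 3.758
vertex 3.08 3.411 2.419
vertex 2.131 4.369 3.335
endloop
endfacet
facet normal -0.442 -0.809 0.388
outer loop
vertex 2.598 2.53 2.842
vertex 1.649 3.487 3.758
vertex 1.349 2.571 1.505
endloop
endfacet
facet normal 0.682 -0.023 0.731
outer loop
vertex 2.598 2.53 2.842
vertex 3.08 3.411 2.419
vertex 1.649 3.487 3.758
endloop
endfacet
facet normal 0.442 0.809 -0.388
outer loop
vertex 2.131 4.369 3.335
vertex 3.08 3.411 2.419
vertex 0.882 4.41 1.998
endloop
endfacet
facet normal -0.682 0.023 -0.731
outer loop
vertex 1.831 3.453 1.082
vertex 1.349 2.571 1.505
vertex 0.882 4.41 1.998
endloop
endfacet
facet normal 0.442 0.809 -0.387
outer loop
vertex 0.882 4.41 1.998
vertex 3.08 3.411 2.419
vertex 1.831 3.453 1.082
endloop
endfacet
facet normal 0.582 -0.588 -0.562
outer loop
vertex 1.831 3.453 1.082
vertex 2.598 2.53 2.842
vertex 1.349 2.571 1.505
endloop
endfacet
facet normal 0.582 -0.588 -0.562
outer loop
vertex 3.08 3.411 2.419
vertex 2.598 2.53 2.842
vertex 1.831 3.453 1.082
endloop
endfacet

endsolid


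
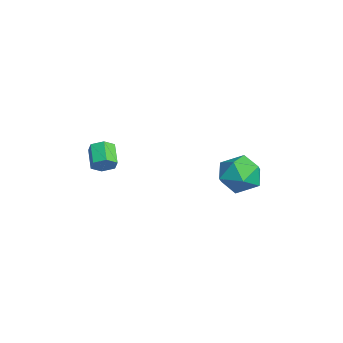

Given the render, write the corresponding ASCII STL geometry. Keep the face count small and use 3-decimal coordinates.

solid 
facet normal -0.881 -0.144 0.451
outer loop
vertex 0.805 3.497 -1.087
vertex 1.295 2.588 -0.419
vertex 1.322 3.744 0.002
endloop
endfacet
facet normal -0.802 0.539 0.258
outer loop
vertex 0.805 3.497 -1.087
vertex 1.322 3.744 0.002
vertex 1.517 4.492 -0.954
endloop
endfacet
facet normal -0.698 0.559 -0.447
outer loop
vertex 0.805 3.497 -1.087
vertex 1.517 4.492 -0.954
vertex 1.611 3.799 -1.967
endloop
endfacet
facet normal -0.713 -0.111 -0.692
outer loop
vertex 0.805 3.497 -1.087
vertex 1.611 3.799 -1.967
vertex 1.474 2.622 -1.636
endloop
endfacet
facet normal -0.826 -0.546 -0.137
outer loop
vertex 0.805 3.497 -1.087
vertex 1.474 2.622 -1.636
vertex 1.295 2.588 -0.419
endloop
endfacet
facet normal -0.214 0.790 0.575
outer loop
vertex 1.517 4.492 -0.954
vertex 1.322 3.744 0.002
vertex 2.446 4.198 -0.204
endloop
endfacet
facet normal -0.342 -0.314 0.885
outer loop
vertex 1.322 3.744 0.002
vertex 1.295 2.588 -0.419
vertex 2.309 3.021 0.127
endloop
endfacet
facet normal -0.254 -0.965 -0.064
outer loop
vertex 1.295 2.588 -0.419
vertex 1.474 2.622 -1.636
vertex 2.403 2.328 -0.886
endloop
endfacet
facet normal -0.070 -0.262 -0.962
outer loop
vertex 1.474 2.622 -1.636
vertex 1.611 3.799 -1.967
vertex 2.598 3.076 -1.842
endloop
endfacet
facet normal -0.046 0.822 -0.567
outer loop
vertex 1.611 3.799 -1.967
vertex 1.517 4.492 -0.954
vertex 2.625 4.232 -1.421
endloop
endfacet
facet normal 0.713 0.111 0.692
outer loop
vertex 3.115 3.323 -0.753
vertex 2.446 4.198 -0.204
vertex 2.309 3.021 0.127
endloop
endfacet
facet normal 0.698 -0.559 0.447
outer loop
vertex 3.115 3.323 -0.753
vertex 2.309 3.021 0.127
vertex 2.403 2.328 -0.886
endloop
endfacet
facet normal 0.802 -0.539 -0.258
outer loop
vertex 3.115 3.323 -0.753
vertex 2.403 2.328 -0.886
vertex 2.598 3.076 -1.842
endloop
endfacet
facet normal 0.881 0.144 -0.451
outer loop
vertex 3.115 3.323 -0.753
vertex 2.598 3.076 -1.842
vertex 2.625 4.232 -1.421
endloop
endfacet
facet normal 0.826 0.546 0.137
outer loop
vertex 3.115 3.323 -0.753
vertex 2.625 4.232 -1.421
vertex 2.446 4.198 -0.204
endloop
endfacet
facet normal 0.070 0.262 0.962
outer loop
vertex 2.309 3.021 0.127
vertex 2.446 4.198 -0.204
vertex 1.322 3.744 0.002
endloop
endfacet
facet normal 0.046 -0.822 0.567
outer loop
vertex 2.403 2.328 -0.886
vertex 2.309 3.021 0.127
vertex 1.295 2.588 -0.419
endloop
endfacet
facet normal 0.214 -0.790 -0.575
outer loop
vertex 2.598 3.076 -1.842
vertex 2.403 2.328 -0.886
vertex 1.474 2.622 -1.636
endloop
endfacet
facet normal 0.342 0.314 -0.885
outer loop
vertex 2.625 4.232 -1.421
vertex 2.598 3.076 -1.842
vertex 1.611 3.799 -1.967
endloop
endfacet
facet normal 0.254 0.965 0.064
outer loop
vertex 2.446 4.198 -0.204
vertex 2.625 4.232 -1.421
vertex 1.517 4.492 -0.954
endloop
endfacet
facet normal 0.856 -0.029 -0.517
outer loop
vertex 0.813 -2.792 0.024
vertex 0.462 -2.868 -0.553
vertex 0.618 -2.245 -0.33
endloop
endfacet
facet normal 0.431 0.594 0.680
outer loop
vertex 0.813 -2.792 0.024
vertex 0.618 -2.245 -0.33
vertex -0.291 -2.755 0.691
endloop
endfacet
facet normal 0.430 0.594 0.680
outer loop
vertex -0.291 -2.755 0.691
vertex 0.618 -2.245 -0.33
vertex -0.486 -2.209 0.337
endloop
endfacet
facet normal -0.856 0.029 0.516
outer loop
vertex -0.291 -2.755 0.691
vertex -0.486 -2.209 0.337
vertex -0.642 -2.832 0.113
endloop
endfacet
facet normal 0.855 -0.029 -0.518
outer loop
vertex 0.618 -2.245 -0.33
vertex 0.462 -2.868 -0.553
vertex 0.266 -2.322 -0.907
endloop
endfacet
facet normal -0.035 0.993 -0.111
outer loop
vertex 0.618 -2.245 -0.33
vertex 0.266 -2.322 -0.907
vertex -0.486 -2.209 0.337
endloop
endfacet
facet normal -0.033 0.993 -0.110
outer loop
vertex -0.486 -2.209 0.337
vertex 0.266 -2.322 -0.907
vertex -0.837 -2.285 -0.241
endloop
endfacet
facet normal -0.856 0.029 0.516
outer loop
vertex -0.486 -2.209 0.337
vertex -0.837 -2.285 -0.241
vertex -0.642 -2.832 0.113
endloop
endfacet
facet normal 0.856 -0.027 -0.516
outer loop
vertex 0.266 -2.322 -0.907
vertex 0.462 -2.868 -0.553
vertex 0.111 -2.945 -1.131
endloop
endfacet
facet normal -0.464 0.400 -0.791
outer loop
vertex 0.266 -2.322 -0.907
vertex 0.111 -2.945 -1.131
vertex -0.837 -2.285 -0.241
endloop
endfacet
facet normal -0.464 0.399 -0.791
outer loop
vertex -0.837 -2.285 -0.241
vertex 0.111 -2.945 -1.131
vertex -0.993 -2.908 -0.464
endloop
endfacet
facet normal -0.856 0.029 0.517
outer loop
vertex -0.837 -2.285 -0.241
vertex -0.993 -2.908 -0.464
vertex -0.642 -2.832 0.113
endloop
endfacet
facet normal 0.856 -0.029 -0.516
outer loop
vertex 0.111 -2.945 -1.131
vertex 0.462 -2.868 -0.553
vertex 0.306 -3.491 -0.777
endloop
endfacet
facet normal -0.430 -0.594 -0.679
outer loop
vertex 0.111 -2.945 -1.131
vertex 0.306 -3.491 -0.777
vertex -0.993 -2.908 -0.464
endloop
endfacet
facet normal -0.430 -0.594 -0.680
outer loop
vertex -0.993 -2.908 -0.464
vertex 0.306 -3.491 -0.777
vertex -0.798 -3.455 -0.11
endloop
endfacet
facet normal -0.856 0.029 0.517
outer loop
vertex -0.993 -2.908 -0.464
vertex -0.798 -3.455 -0.11
vertex -0.642 -2.832 0.113
endloop
endfacet
facet normal 0.856 -0.029 -0.516
outer loop
vertex 0.306 -3.491 -0.777
vertex 0.462 -2.868 -0.553
vertex 0.657 -3.415 -0.199
endloop
endfacet
facet normal 0.034 -0.993 0.110
outer loop
vertex 0.306 -3.491 -0.777
vertex 0.657 -3.415 -0.199
vertex -0.798 -3.455 -0.11
endloop
endfacet
facet normal 0.034 -0.993 0.112
outer loop
vertex -0.798 -3.455 -0.11
vertex 0.657 -3.415 -0.199
vertex -0.446 -3.378 0.467
endloop
endfacet
facet normal -0.855 0.029 0.518
outer loop
vertex -0.798 -3.455 -0.11
vertex -0.446 -3.378 0.467
vertex -0.642 -2.832 0.113
endloop
endfacet
facet normal 0.856 -0.029 -0.517
outer loop
vertex 0.657 -3.415 -0.199
vertex 0.462 -2.868 -0.553
vertex 0.813 -2.792 0.024
endloop
endfacet
facet normal 0.464 -0.399 0.791
outer loop
vertex 0.657 -3.415 -0.199
vertex 0.813 -2.792 0.024
vertex -0.446 -3.378 0.467
endloop
endfacet
facet normal 0.464 -0.400 0.790
outer loop
vertex -0.446 -3.378 0.467
vertex 0.813 -2.792 0.024
vertex -0.291 -2.755 0.691
endloop
endfacet
facet normal -0.856 0.027 0.516
outer loop
vertex -0.446 -3.378 0.467
vertex -0.291 -2.755 0.691
vertex -0.642 -2.832 0.113
endloop
endfacet

endsolid


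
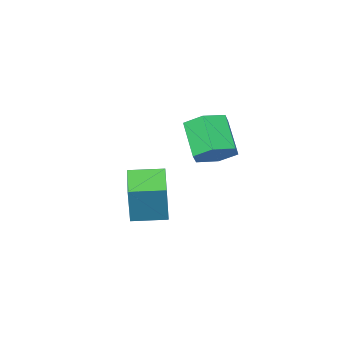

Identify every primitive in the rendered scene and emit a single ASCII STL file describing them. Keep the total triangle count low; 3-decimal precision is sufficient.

solid 
facet normal 0.154 0.654 -0.740
outer loop
vertex 3.723 1.322 2.563
vertex 3.206 0.728 1.93
vertex 2.725 1.441 2.46
endloop
endfacet
facet normal 0.021 0.747 0.664
outer loop
vertex 3.723 1.322 2.563
vertex 2.725 1.441 2.46
vertex 3.431 0.086 3.962
endloop
endfacet
facet normal 0.021 0.747 0.664
outer loop
vertex 3.431 0.086 3.962
vertex 2.725 1.441 2.46
vertex 2.433 0.205 3.859
endloop
endfacet
facet normal -0.154 -0.654 0.741
outer loop
vertex 3.431 0.086 3.962
vertex 2.433 0.205 3.859
vertex 2.914 -0.508 3.33
endloop
endfacet
facet normal 0.154 0.654 -0.740
outer loop
vertex 2.725 1.441 2.46
vertex 3.206 0.728 1.93
vertex 2.208 0.847 1.827
endloop
endfacet
facet normal -0.845 0.476 0.244
outer loop
vertex 2.725 1.441 2.46
vertex 2.208 0.847 1.827
vertex 2.433 0.205 3.859
endloop
endfacet
facet normal -0.845 0.476 0.244
outer loop
vertex 2.433 0.205 3.859
vertex 2.208 0.847 1.827
vertex 1.916 -0.389 3.226
endloop
endfacet
facet normal -0.155 -0.654 0.740
outer loop
vertex 2.433 0.205 3.859
vertex 1.916 -0.389 3.226
vertex 2.914 -0.508 3.33
endloop
endfacet
facet normal 0.154 0.654 -0.741
outer loop
vertex 2.208 0.847 1.827
vertex 3.206 0.728 1.93
vertex 2.689 0.134 1.298
endloop
endfacet
facet normal -0.866 -0.272 -0.421
outer loop
vertex 2.208 0.847 1.827
vertex 2.689 0.134 1.298
vertex 1.916 -0.389 3.226
endloop
endfacet
facet normal -0.866 -0.272 -0.421
outer loop
vertex 1.916 -0.389 3.226
vertex 2.689 0.134 1.298
vertex 2.397 -1.102 2.697
endloop
endfacet
facet normal -0.155 -0.654 0.740
outer loop
vertex 1.916 -0.389 3.226
vertex 2.397 -1.102 2.697
vertex 2.914 -0.508 3.33
endloop
endfacet
facet normal 0.154 0.654 -0.741
outer loop
vertex 2.689 0.134 1.298
vertex 3.206 0.728 1.93
vertex 3.687 0.015 1.401
endloop
endfacet
facet normal -0.021 -0.747 -0.664
outer loop
vertex 2.689 0.134 1.298
vertex 3.687 0.015 1.401
vertex 2.397 -1.102 2.697
endloop
endfacet
facet normal -0.021 -0.747 -0.664
outer loop
vertex 2.397 -1.102 2.697
vertex 3.687 0.015 1.401
vertex 3.395 -1.221 2.8
endloop
endfacet
facet normal -0.154 -0.654 0.740
outer loop
vertex 2.397 -1.102 2.697
vertex 3.395 -1.221 2.8
vertex 2.914 -0.508 3.33
endloop
endfacet
facet normal 0.155 0.654 -0.740
outer loop
vertex 3.687 0.015 1.401
vertex 3.206 0.728 1.93
vertex 4.204 0.609 2.034
endloop
endfacet
facet normal 0.845 -0.476 -0.244
outer loop
vertex 3.687 0.015 1.401
vertex 4.204 0.609 2.034
vertex 3.395 -1.221 2.8
endloop
endfacet
facet normal 0.845 -0.476 -0.244
outer loop
vertex 3.395 -1.221 2.8
vertex 4.204 0.609 2.034
vertex 3.912 -0.627 3.433
endloop
endfacet
facet normal -0.154 -0.654 0.740
outer loop
vertex 3.395 -1.221 2.8
vertex 3.912 -0.627 3.433
vertex 2.914 -0.508 3.33
endloop
endfacet
facet normal 0.155 0.654 -0.740
outer loop
vertex 4.204 0.609 2.034
vertex 3.206 0.728 1.93
vertex 3.723 1.322 2.563
endloop
endfacet
facet normal 0.866 0.272 0.421
outer loop
vertex 4.204 0.609 2.034
vertex 3.723 1.322 2.563
vertex 3.912 -0.627 3.433
endloop
endfacet
facet normal 0.866 0.272 0.421
outer loop
vertex 3.912 -0.627 3.433
vertex 3.723 1.322 2.563
vertex 3.431 0.086 3.962
endloop
endfacet
facet normal -0.154 -0.654 0.741
outer loop
vertex 3.912 -0.627 3.433
vertex 3.431 0.086 3.962
vertex 2.914 -0.508 3.33
endloop
endfacet
facet normal -0.868 0.494 0.047
outer loop
vertex 2.928 -3.719 -0.428
vertex 3.817 -2.109 -0.943
vertex 2.577 -4.149 -2.381
endloop
endfacet
facet normal -0.466 -0.843 0.269
outer loop
vertex 3.983 -4.951 -2.457
vertex 2.928 -3.719 -0.428
vertex 2.577 -4.149 -2.381
endloop
endfacet
facet normal -0.868 0.494 0.047
outer loop
vertex 2.577 -4.149 -2.381
vertex 3.817 -2.109 -0.943
vertex 3.466 -2.539 -2.895
endloop
endfacet
facet normal -0.173 -0.212 -0.962
outer loop
vertex 3.466 -2.539 -2.895
vertex 3.983 -4.951 -2.457
vertex 2.577 -4.149 -2.381
endloop
endfacet
facet normal 0.173 0.212 0.962
outer loop
vertex 2.928 -3.719 -0.428
vertex 5.223 -2.911 -1.019
vertex 3.817 -2.109 -0.943
endloop
endfacet
facet normal -0.466 -0.843 0.269
outer loop
vertex 4.334 -4.521 -0.505
vertex 2.928 -3.719 -0.428
vertex 3.983 -4.951 -2.457
endloop
endfacet
facet normal 0.173 0.211 0.962
outer loop
vertex 4.334 -4.521 -0.505
vertex 5.223 -2.911 -1.019
vertex 2.928 -3.719 -0.428
endloop
endfacet
facet normal 0.466 0.843 -0.269
outer loop
vertex 3.817 -2.109 -0.943
vertex 5.223 -2.911 -1.019
vertex 3.466 -2.539 -2.895
endloop
endfacet
facet normal -0.174 -0.212 -0.962
outer loop
vertex 4.872 -3.341 -2.972
vertex 3.983 -4.951 -2.457
vertex 3.466 -2.539 -2.895
endloop
endfacet
facet normal 0.466 0.843 -0.269
outer loop
vertex 3.466 -2.539 -2.895
vertex 5.223 -2.911 -1.019
vertex 4.872 -3.341 -2.972
endloop
endfacet
facet normal 0.868 -0.494 -0.047
outer loop
vertex 4.872 -3.341 -2.972
vertex 4.334 -4.521 -0.505
vertex 3.983 -4.951 -2.457
endloop
endfacet
facet normal 0.868 -0.494 -0.047
outer loop
vertex 5.223 -2.911 -1.019
vertex 4.334 -4.521 -0.505
vertex 4.872 -3.341 -2.972
endloop
endfacet

endsolid


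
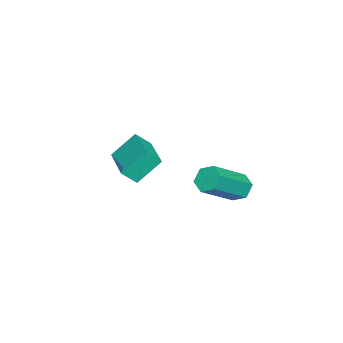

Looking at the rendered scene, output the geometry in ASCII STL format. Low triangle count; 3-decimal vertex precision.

solid 
facet normal -0.742 0.394 -0.542
outer loop
vertex -2.53 2.151 -3.867
vertex -2.866 2.28 -3.313
vertex -2.449 2.729 -3.558
endloop
endfacet
facet normal 0.659 0.281 -0.698
outer loop
vertex -2.53 2.151 -3.867
vertex -2.449 2.729 -3.558
vertex -1.098 1.392 -2.82
endloop
endfacet
facet normal 0.659 0.281 -0.698
outer loop
vertex -1.098 1.392 -2.82
vertex -2.449 2.729 -3.558
vertex -1.017 1.969 -2.511
endloop
endfacet
facet normal 0.742 -0.394 0.542
outer loop
vertex -1.098 1.392 -2.82
vertex -1.017 1.969 -2.511
vertex -1.434 1.52 -2.267
endloop
endfacet
facet normal -0.742 0.393 -0.543
outer loop
vertex -2.449 2.729 -3.558
vertex -2.866 2.28 -3.313
vertex -2.785 2.858 -3.005
endloop
endfacet
facet normal 0.436 0.898 0.055
outer loop
vertex -2.449 2.729 -3.558
vertex -2.785 2.858 -3.005
vertex -1.017 1.969 -2.511
endloop
endfacet
facet normal 0.436 0.898 0.055
outer loop
vertex -1.017 1.969 -2.511
vertex -2.785 2.858 -3.005
vertex -1.353 2.098 -1.958
endloop
endfacet
facet normal 0.742 -0.394 0.543
outer loop
vertex -1.017 1.969 -2.511
vertex -1.353 2.098 -1.958
vertex -1.434 1.52 -2.267
endloop
endfacet
facet normal -0.743 0.393 -0.542
outer loop
vertex -2.785 2.858 -3.005
vertex -2.866 2.28 -3.313
vertex -3.202 2.408 -2.76
endloop
endfacet
facet normal -0.224 0.618 0.754
outer loop
vertex -2.785 2.858 -3.005
vertex -3.202 2.408 -2.76
vertex -1.353 2.098 -1.958
endloop
endfacet
facet normal -0.223 0.618 0.754
outer loop
vertex -1.353 2.098 -1.958
vertex -3.202 2.408 -2.76
vertex -1.77 1.649 -1.713
endloop
endfacet
facet normal 0.742 -0.394 0.542
outer loop
vertex -1.353 2.098 -1.958
vertex -1.77 1.649 -1.713
vertex -1.434 1.52 -2.267
endloop
endfacet
facet normal -0.742 0.394 -0.542
outer loop
vertex -3.202 2.408 -2.76
vertex -2.866 2.28 -3.313
vertex -3.283 1.831 -3.069
endloop
endfacet
facet normal -0.659 -0.281 0.698
outer loop
vertex -3.202 2.408 -2.76
vertex -3.283 1.831 -3.069
vertex -1.77 1.649 -1.713
endloop
endfacet
facet normal -0.659 -0.281 0.698
outer loop
vertex -1.77 1.649 -1.713
vertex -3.283 1.831 -3.069
vertex -1.851 1.071 -2.022
endloop
endfacet
facet normal 0.742 -0.394 0.542
outer loop
vertex -1.77 1.649 -1.713
vertex -1.851 1.071 -2.022
vertex -1.434 1.52 -2.267
endloop
endfacet
facet normal -0.742 0.394 -0.543
outer loop
vertex -3.283 1.831 -3.069
vertex -2.866 2.28 -3.313
vertex -2.947 1.702 -3.622
endloop
endfacet
facet normal -0.436 -0.898 -0.055
outer loop
vertex -3.283 1.831 -3.069
vertex -2.947 1.702 -3.622
vertex -1.851 1.071 -2.022
endloop
endfacet
facet normal -0.436 -0.898 -0.055
outer loop
vertex -1.851 1.071 -2.022
vertex -2.947 1.702 -3.622
vertex -1.515 0.942 -2.575
endloop
endfacet
facet normal 0.742 -0.393 0.543
outer loop
vertex -1.851 1.071 -2.022
vertex -1.515 0.942 -2.575
vertex -1.434 1.52 -2.267
endloop
endfacet
facet normal -0.742 0.394 -0.542
outer loop
vertex -2.947 1.702 -3.622
vertex -2.866 2.28 -3.313
vertex -2.53 2.151 -3.867
endloop
endfacet
facet normal 0.223 -0.618 -0.754
outer loop
vertex -2.947 1.702 -3.622
vertex -2.53 2.151 -3.867
vertex -1.515 0.942 -2.575
endloop
endfacet
facet normal 0.224 -0.618 -0.754
outer loop
vertex -1.515 0.942 -2.575
vertex -2.53 2.151 -3.867
vertex -1.098 1.392 -2.82
endloop
endfacet
facet normal 0.743 -0.393 0.542
outer loop
vertex -1.515 0.942 -2.575
vertex -1.098 1.392 -2.82
vertex -1.434 1.52 -2.267
endloop
endfacet
facet normal -0.398 0.613 -0.683
outer loop
vertex -5.118 -2.319 -2.874
vertex -3.368 -1.124 -2.822
vertex -4.538 -3.123 -3.933
endloop
endfacet
facet normal -0.826 -0.563 -0.025
outer loop
vertex -4.192 -3.656 -3.338
vertex -5.118 -2.319 -2.874
vertex -4.538 -3.123 -3.933
endloop
endfacet
facet normal -0.398 0.612 -0.683
outer loop
vertex -4.538 -3.123 -3.933
vertex -3.368 -1.124 -2.822
vertex -2.788 -1.928 -3.88
endloop
endfacet
facet normal 0.401 -0.554 -0.730
outer loop
vertex -2.788 -1.928 -3.88
vertex -4.192 -3.656 -3.338
vertex -4.538 -3.123 -3.933
endloop
endfacet
facet normal -0.400 0.555 0.730
outer loop
vertex -5.118 -2.319 -2.874
vertex -3.022 -1.657 -2.227
vertex -3.368 -1.124 -2.822
endloop
endfacet
facet normal -0.826 -0.563 -0.025
outer loop
vertex -4.772 -2.852 -2.28
vertex -5.118 -2.319 -2.874
vertex -4.192 -3.656 -3.338
endloop
endfacet
facet normal -0.400 0.554 0.730
outer loop
vertex -4.772 -2.852 -2.28
vertex -3.022 -1.657 -2.227
vertex -5.118 -2.319 -2.874
endloop
endfacet
facet normal 0.826 0.563 0.025
outer loop
vertex -3.368 -1.124 -2.822
vertex -3.022 -1.657 -2.227
vertex -2.788 -1.928 -3.88
endloop
endfacet
facet normal 0.400 -0.554 -0.730
outer loop
vertex -2.442 -2.461 -3.286
vertex -4.192 -3.656 -3.338
vertex -2.788 -1.928 -3.88
endloop
endfacet
facet normal 0.826 0.563 0.025
outer loop
vertex -2.788 -1.928 -3.88
vertex -3.022 -1.657 -2.227
vertex -2.442 -2.461 -3.286
endloop
endfacet
facet normal 0.398 -0.612 0.683
outer loop
vertex -2.442 -2.461 -3.286
vertex -4.772 -2.852 -2.28
vertex -4.192 -3.656 -3.338
endloop
endfacet
facet normal 0.398 -0.613 0.683
outer loop
vertex -3.022 -1.657 -2.227
vertex -4.772 -2.852 -2.28
vertex -2.442 -2.461 -3.286
endloop
endfacet

endsolid


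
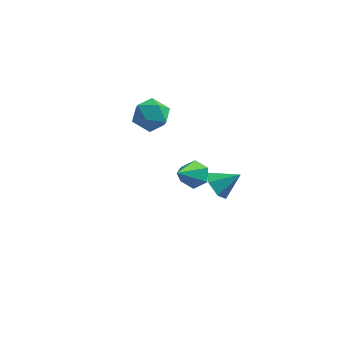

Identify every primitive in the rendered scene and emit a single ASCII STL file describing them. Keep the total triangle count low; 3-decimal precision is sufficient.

solid 
facet normal 0.262 0.708 -0.656
outer loop
vertex 1.107 -2.109 1.303
vertex 0.494 -2.295 0.858
vertex 0.422 -1.753 1.414
endloop
endfacet
facet normal 0.296 0.286 0.911
outer loop
vertex 1.107 -2.109 1.303
vertex 0.422 -1.753 1.414
vertex -0.034 -3.725 2.182
endloop
endfacet
facet normal 0.262 0.708 -0.656
outer loop
vertex 0.422 -1.753 1.414
vertex 0.494 -2.295 0.858
vertex -0.191 -1.939 0.969
endloop
endfacet
facet normal -0.614 0.406 0.677
outer loop
vertex 0.422 -1.753 1.414
vertex -0.191 -1.939 0.969
vertex -0.034 -3.725 2.182
endloop
endfacet
facet normal 0.262 0.708 -0.655
outer loop
vertex -0.191 -1.939 0.969
vertex 0.494 -2.295 0.858
vertex -0.119 -2.48 0.413
endloop
endfacet
facet normal -0.994 -0.105 -0.026
outer loop
vertex -0.191 -1.939 0.969
vertex -0.119 -2.48 0.413
vertex -0.034 -3.725 2.182
endloop
endfacet
facet normal 0.262 0.708 -0.655
outer loop
vertex -0.119 -2.48 0.413
vertex 0.494 -2.295 0.858
vertex 0.566 -2.837 0.301
endloop
endfacet
facet normal -0.464 -0.735 -0.495
outer loop
vertex -0.119 -2.48 0.413
vertex 0.566 -2.837 0.301
vertex -0.034 -3.725 2.182
endloop
endfacet
facet normal 0.261 0.708 -0.656
outer loop
vertex 0.566 -2.837 0.301
vertex 0.494 -2.295 0.858
vertex 1.179 -2.651 0.746
endloop
endfacet
facet normal 0.449 -0.855 -0.261
outer loop
vertex 0.566 -2.837 0.301
vertex 1.179 -2.651 0.746
vertex -0.034 -3.725 2.182
endloop
endfacet
facet normal 0.261 0.708 -0.656
outer loop
vertex 1.179 -2.651 0.746
vertex 0.494 -2.295 0.858
vertex 1.107 -2.109 1.303
endloop
endfacet
facet normal 0.828 -0.344 0.442
outer loop
vertex 1.179 -2.651 0.746
vertex 1.107 -2.109 1.303
vertex -0.034 -3.725 2.182
endloop
endfacet
facet normal -0.790 -0.238 -0.565
outer loop
vertex 1.088 2.54 -4.656
vertex 0.765 2.04 -3.994
vertex 0.545 2.9 -4.049
endloop
endfacet
facet normal 0.433 0.890 -0.141
outer loop
vertex 1.088 2.54 -4.656
vertex 0.545 2.9 -4.049
vertex 1.895 2.38 -3.186
endloop
endfacet
facet normal -0.790 -0.238 -0.565
outer loop
vertex 0.545 2.9 -4.049
vertex 0.765 2.04 -3.994
vertex 0.223 2.4 -3.388
endloop
endfacet
facet normal -0.061 0.810 0.583
outer loop
vertex 0.545 2.9 -4.049
vertex 0.223 2.4 -3.388
vertex 1.895 2.38 -3.186
endloop
endfacet
facet normal -0.790 -0.238 -0.565
outer loop
vertex 0.223 2.4 -3.388
vertex 0.765 2.04 -3.994
vertex 0.443 1.539 -3.333
endloop
endfacet
facet normal -0.119 0.033 0.992
outer loop
vertex 0.223 2.4 -3.388
vertex 0.443 1.539 -3.333
vertex 1.895 2.38 -3.186
endloop
endfacet
facet normal -0.790 -0.238 -0.565
outer loop
vertex 0.443 1.539 -3.333
vertex 0.765 2.04 -3.994
vertex 0.985 1.179 -3.939
endloop
endfacet
facet normal 0.316 -0.664 0.677
outer loop
vertex 0.443 1.539 -3.333
vertex 0.985 1.179 -3.939
vertex 1.895 2.38 -3.186
endloop
endfacet
facet normal -0.790 -0.238 -0.565
outer loop
vertex 0.985 1.179 -3.939
vertex 0.765 2.04 -3.994
vertex 1.308 1.679 -4.601
endloop
endfacet
facet normal 0.810 -0.585 -0.046
outer loop
vertex 0.985 1.179 -3.939
vertex 1.308 1.679 -4.601
vertex 1.895 2.38 -3.186
endloop
endfacet
facet normal -0.790 -0.238 -0.565
outer loop
vertex 1.308 1.679 -4.601
vertex 0.765 2.04 -3.994
vertex 1.088 2.54 -4.656
endloop
endfacet
facet normal 0.869 0.193 -0.456
outer loop
vertex 1.308 1.679 -4.601
vertex 1.088 2.54 -4.656
vertex 1.895 2.38 -3.186
endloop
endfacet
facet normal -0.972 -0.082 0.222
outer loop
vertex -3.747 3.942 -0.306
vertex -3.691 2.881 -0.452
vertex -3.505 3.299 0.518
endloop
endfacet
facet normal -0.677 0.471 0.566
outer loop
vertex -3.747 3.942 -0.306
vertex -3.505 3.299 0.518
vertex -2.975 4.222 0.384
endloop
endfacet
facet normal -0.401 0.913 0.078
outer loop
vertex -3.747 3.942 -0.306
vertex -2.975 4.222 0.384
vertex -2.835 4.374 -0.668
endloop
endfacet
facet normal -0.526 0.634 -0.567
outer loop
vertex -3.747 3.942 -0.306
vertex -2.835 4.374 -0.668
vertex -3.277 3.545 -1.185
endloop
endfacet
facet normal -0.878 0.019 -0.478
outer loop
vertex -3.747 3.942 -0.306
vertex -3.277 3.545 -1.185
vertex -3.691 2.881 -0.452
endloop
endfacet
facet normal -0.141 0.221 0.965
outer loop
vertex -2.975 4.222 0.384
vertex -3.505 3.299 0.518
vertex -2.443 3.335 0.665
endloop
endfacet
facet normal -0.617 -0.673 0.408
outer loop
vertex -3.505 3.299 0.518
vertex -3.691 2.881 -0.452
vertex -2.885 2.506 0.148
endloop
endfacet
facet normal -0.466 -0.509 -0.724
outer loop
vertex -3.691 2.881 -0.452
vertex -3.277 3.545 -1.185
vertex -2.745 2.658 -0.904
endloop
endfacet
facet normal 0.104 0.486 -0.868
outer loop
vertex -3.277 3.545 -1.185
vertex -2.835 4.374 -0.668
vertex -2.215 3.581 -1.038
endloop
endfacet
facet normal 0.305 0.936 0.176
outer loop
vertex -2.835 4.374 -0.668
vertex -2.975 4.222 0.384
vertex -2.029 3.999 -0.068
endloop
endfacet
facet normal 0.526 -0.634 0.567
outer loop
vertex -1.973 2.938 -0.214
vertex -2.443 3.335 0.665
vertex -2.885 2.506 0.148
endloop
endfacet
facet normal 0.401 -0.913 -0.078
outer loop
vertex -1.973 2.938 -0.214
vertex -2.885 2.506 0.148
vertex -2.745 2.658 -0.904
endloop
endfacet
facet normal 0.677 -0.471 -0.566
outer loop
vertex -1.973 2.938 -0.214
vertex -2.745 2.658 -0.904
vertex -2.215 3.581 -1.038
endloop
endfacet
facet normal 0.972 0.082 -0.222
outer loop
vertex -1.973 2.938 -0.214
vertex -2.215 3.581 -1.038
vertex -2.029 3.999 -0.068
endloop
endfacet
facet normal 0.878 -0.019 0.478
outer loop
vertex -1.973 2.938 -0.214
vertex -2.029 3.999 -0.068
vertex -2.443 3.335 0.665
endloop
endfacet
facet normal -0.104 -0.486 0.868
outer loop
vertex -2.885 2.506 0.148
vertex -2.443 3.335 0.665
vertex -3.505 3.299 0.518
endloop
endfacet
facet normal -0.305 -0.936 -0.176
outer loop
vertex -2.745 2.658 -0.904
vertex -2.885 2.506 0.148
vertex -3.691 2.881 -0.452
endloop
endfacet
facet normal 0.141 -0.221 -0.965
outer loop
vertex -2.215 3.581 -1.038
vertex -2.745 2.658 -0.904
vertex -3.277 3.545 -1.185
endloop
endfacet
facet normal 0.617 0.673 -0.408
outer loop
vertex -2.029 3.999 -0.068
vertex -2.215 3.581 -1.038
vertex -2.835 4.374 -0.668
endloop
endfacet
facet normal 0.466 0.509 0.724
outer loop
vertex -2.443 3.335 0.665
vertex -2.029 3.999 -0.068
vertex -2.975 4.222 0.384
endloop
endfacet

endsolid


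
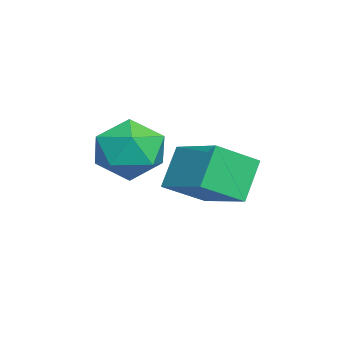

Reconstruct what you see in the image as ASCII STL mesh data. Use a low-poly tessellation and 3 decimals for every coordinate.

solid 
facet normal -0.522 0.238 0.819
outer loop
vertex 1.344 -0.194 2.74
vertex 0.977 0.458 2.316
vertex 0.54 -0.856 2.42
endloop
endfacet
facet normal 0.428 -0.758 0.492
outer loop
vertex 0.983 -1.058 1.724
vertex 1.344 -0.194 2.74
vertex 0.54 -0.856 2.42
endloop
endfacet
facet normal -0.522 0.238 0.819
outer loop
vertex 0.54 -0.856 2.42
vertex 0.977 0.458 2.316
vertex 0.172 -0.204 1.996
endloop
endfacet
facet normal -0.738 -0.607 -0.294
outer loop
vertex 0.172 -0.204 1.996
vertex 0.983 -1.058 1.724
vertex 0.54 -0.856 2.42
endloop
endfacet
facet normal 0.738 0.607 0.294
outer loop
vertex 1.344 -0.194 2.74
vertex 1.42 0.256 1.62
vertex 0.977 0.458 2.316
endloop
endfacet
facet normal 0.427 -0.758 0.493
outer loop
vertex 1.788 -0.396 2.044
vertex 1.344 -0.194 2.74
vertex 0.983 -1.058 1.724
endloop
endfacet
facet normal 0.738 0.608 0.294
outer loop
vertex 1.788 -0.396 2.044
vertex 1.42 0.256 1.62
vertex 1.344 -0.194 2.74
endloop
endfacet
facet normal -0.428 0.758 -0.492
outer loop
vertex 0.977 0.458 2.316
vertex 1.42 0.256 1.62
vertex 0.172 -0.204 1.996
endloop
endfacet
facet normal -0.738 -0.607 -0.295
outer loop
vertex 0.616 -0.406 1.3
vertex 0.983 -1.058 1.724
vertex 0.172 -0.204 1.996
endloop
endfacet
facet normal -0.428 0.758 -0.493
outer loop
vertex 0.172 -0.204 1.996
vertex 1.42 0.256 1.62
vertex 0.616 -0.406 1.3
endloop
endfacet
facet normal 0.522 -0.239 -0.819
outer loop
vertex 0.616 -0.406 1.3
vertex 1.788 -0.396 2.044
vertex 0.983 -1.058 1.724
endloop
endfacet
facet normal 0.522 -0.238 -0.819
outer loop
vertex 1.42 0.256 1.62
vertex 1.788 -0.396 2.044
vertex 0.616 -0.406 1.3
endloop
endfacet
facet normal -0.495 0.513 0.701
outer loop
vertex 0.725 -1.029 2.703
vertex 0.173 -1.335 2.537
vertex 0.561 -1.588 2.996
endloop
endfacet
facet normal 0.186 0.413 0.892
outer loop
vertex 0.725 -1.029 2.703
vertex 0.561 -1.588 2.996
vertex 1.179 -1.482 2.818
endloop
endfacet
facet normal 0.601 0.700 0.385
outer loop
vertex 0.725 -1.029 2.703
vertex 1.179 -1.482 2.818
vertex 1.173 -1.164 2.249
endloop
endfacet
facet normal 0.177 0.977 -0.116
outer loop
vertex 0.725 -1.029 2.703
vertex 1.173 -1.164 2.249
vertex 0.552 -1.072 2.076
endloop
endfacet
facet normal -0.501 0.862 0.079
outer loop
vertex 0.725 -1.029 2.703
vertex 0.552 -1.072 2.076
vertex 0.173 -1.335 2.537
endloop
endfacet
facet normal 0.310 -0.289 0.906
outer loop
vertex 1.179 -1.482 2.818
vertex 0.561 -1.588 2.996
vertex 0.908 -2.068 2.724
endloop
endfacet
facet normal -0.791 -0.128 0.598
outer loop
vertex 0.561 -1.588 2.996
vertex 0.173 -1.335 2.537
vertex 0.287 -1.976 2.551
endloop
endfacet
facet normal -0.801 0.436 -0.410
outer loop
vertex 0.173 -1.335 2.537
vertex 0.552 -1.072 2.076
vertex 0.281 -1.658 1.982
endloop
endfacet
facet normal 0.294 0.623 -0.725
outer loop
vertex 0.552 -1.072 2.076
vertex 1.173 -1.164 2.249
vertex 0.899 -1.552 1.804
endloop
endfacet
facet normal 0.980 0.176 0.088
outer loop
vertex 1.173 -1.164 2.249
vertex 1.179 -1.482 2.818
vertex 1.287 -1.805 2.263
endloop
endfacet
facet normal -0.177 -0.977 0.116
outer loop
vertex 0.735 -2.111 2.097
vertex 0.908 -2.068 2.724
vertex 0.287 -1.976 2.551
endloop
endfacet
facet normal -0.601 -0.700 -0.385
outer loop
vertex 0.735 -2.111 2.097
vertex 0.287 -1.976 2.551
vertex 0.281 -1.658 1.982
endloop
endfacet
facet normal -0.186 -0.413 -0.892
outer loop
vertex 0.735 -2.111 2.097
vertex 0.281 -1.658 1.982
vertex 0.899 -1.552 1.804
endloop
endfacet
facet normal 0.495 -0.513 -0.701
outer loop
vertex 0.735 -2.111 2.097
vertex 0.899 -1.552 1.804
vertex 1.287 -1.805 2.263
endloop
endfacet
facet normal 0.501 -0.862 -0.079
outer loop
vertex 0.735 -2.111 2.097
vertex 1.287 -1.805 2.263
vertex 0.908 -2.068 2.724
endloop
endfacet
facet normal -0.294 -0.623 0.725
outer loop
vertex 0.287 -1.976 2.551
vertex 0.908 -2.068 2.724
vertex 0.561 -1.588 2.996
endloop
endfacet
facet normal -0.980 -0.176 -0.088
outer loop
vertex 0.281 -1.658 1.982
vertex 0.287 -1.976 2.551
vertex 0.173 -1.335 2.537
endloop
endfacet
facet normal -0.310 0.289 -0.906
outer loop
vertex 0.899 -1.552 1.804
vertex 0.281 -1.658 1.982
vertex 0.552 -1.072 2.076
endloop
endfacet
facet normal 0.791 0.128 -0.598
outer loop
vertex 1.287 -1.805 2.263
vertex 0.899 -1.552 1.804
vertex 1.173 -1.164 2.249
endloop
endfacet
facet normal 0.801 -0.436 0.410
outer loop
vertex 0.908 -2.068 2.724
vertex 1.287 -1.805 2.263
vertex 1.179 -1.482 2.818
endloop
endfacet

endsolid


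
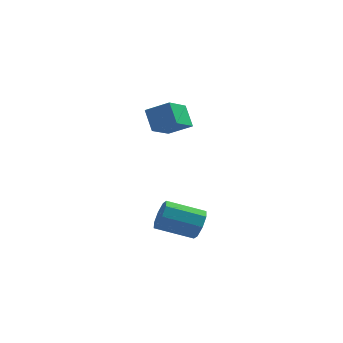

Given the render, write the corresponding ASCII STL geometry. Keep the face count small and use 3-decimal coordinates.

solid 
facet normal 0.884 0.309 -0.350
outer loop
vertex 1.127 -3.422 -0.335
vertex 0.709 -3.057 -1.069
vertex 0.935 -2.753 -0.23
endloop
endfacet
facet normal 0.379 -0.036 0.925
outer loop
vertex 1.127 -3.422 -0.335
vertex 0.935 -2.753 -0.23
vertex -0.731 -4.068 0.402
endloop
endfacet
facet normal 0.380 -0.037 0.924
outer loop
vertex -0.731 -4.068 0.402
vertex 0.935 -2.753 -0.23
vertex -0.922 -3.398 0.507
endloop
endfacet
facet normal -0.884 -0.307 0.351
outer loop
vertex -0.731 -4.068 0.402
vertex -0.922 -3.398 0.507
vertex -1.149 -3.703 -0.331
endloop
endfacet
facet normal 0.885 0.308 -0.350
outer loop
vertex 0.935 -2.753 -0.23
vertex 0.709 -3.057 -1.069
vertex 0.611 -2.262 -0.617
endloop
endfacet
facet normal 0.076 0.648 0.758
outer loop
vertex 0.935 -2.753 -0.23
vertex 0.611 -2.262 -0.617
vertex -0.922 -3.398 0.507
endloop
endfacet
facet normal 0.076 0.648 0.758
outer loop
vertex -0.922 -3.398 0.507
vertex 0.611 -2.262 -0.617
vertex -1.246 -2.907 0.12
endloop
endfacet
facet normal -0.885 -0.307 0.351
outer loop
vertex -0.922 -3.398 0.507
vertex -1.246 -2.907 0.12
vertex -1.149 -3.703 -0.331
endloop
endfacet
facet normal 0.884 0.308 -0.350
outer loop
vertex 0.611 -2.262 -0.617
vertex 0.709 -3.057 -1.069
vertex 0.344 -2.236 -1.268
endloop
endfacet
facet normal -0.271 0.951 0.149
outer loop
vertex 0.611 -2.262 -0.617
vertex 0.344 -2.236 -1.268
vertex -1.246 -2.907 0.12
endloop
endfacet
facet normal -0.272 0.951 0.148
outer loop
vertex -1.246 -2.907 0.12
vertex 0.344 -2.236 -1.268
vertex -1.513 -2.882 -0.531
endloop
endfacet
facet normal -0.885 -0.307 0.351
outer loop
vertex -1.246 -2.907 0.12
vertex -1.513 -2.882 -0.531
vertex -1.149 -3.703 -0.331
endloop
endfacet
facet normal 0.884 0.308 -0.351
outer loop
vertex 0.344 -2.236 -1.268
vertex 0.709 -3.057 -1.069
vertex 0.291 -2.692 -1.802
endloop
endfacet
facet normal -0.461 0.697 -0.550
outer loop
vertex 0.344 -2.236 -1.268
vertex 0.291 -2.692 -1.802
vertex -1.513 -2.882 -0.531
endloop
endfacet
facet normal -0.460 0.698 -0.549
outer loop
vertex -1.513 -2.882 -0.531
vertex 0.291 -2.692 -1.802
vertex -1.567 -3.338 -1.065
endloop
endfacet
facet normal -0.885 -0.307 0.351
outer loop
vertex -1.513 -2.882 -0.531
vertex -1.567 -3.338 -1.065
vertex -1.149 -3.703 -0.331
endloop
endfacet
facet normal 0.884 0.307 -0.351
outer loop
vertex 0.291 -2.692 -1.802
vertex 0.709 -3.057 -1.069
vertex 0.482 -3.362 -1.907
endloop
endfacet
facet normal -0.379 0.037 -0.924
outer loop
vertex 0.291 -2.692 -1.802
vertex 0.482 -3.362 -1.907
vertex -1.567 -3.338 -1.065
endloop
endfacet
facet normal -0.379 0.036 -0.924
outer loop
vertex -1.567 -3.338 -1.065
vertex 0.482 -3.362 -1.907
vertex -1.375 -4.007 -1.17
endloop
endfacet
facet normal -0.884 -0.309 0.350
outer loop
vertex -1.567 -3.338 -1.065
vertex -1.375 -4.007 -1.17
vertex -1.149 -3.703 -0.331
endloop
endfacet
facet normal 0.885 0.307 -0.351
outer loop
vertex 0.482 -3.362 -1.907
vertex 0.709 -3.057 -1.069
vertex 0.806 -3.853 -1.52
endloop
endfacet
facet normal -0.076 -0.648 -0.758
outer loop
vertex 0.482 -3.362 -1.907
vertex 0.806 -3.853 -1.52
vertex -1.375 -4.007 -1.17
endloop
endfacet
facet normal -0.076 -0.648 -0.758
outer loop
vertex -1.375 -4.007 -1.17
vertex 0.806 -3.853 -1.52
vertex -1.051 -4.498 -0.783
endloop
endfacet
facet normal -0.885 -0.308 0.350
outer loop
vertex -1.375 -4.007 -1.17
vertex -1.051 -4.498 -0.783
vertex -1.149 -3.703 -0.331
endloop
endfacet
facet normal 0.885 0.307 -0.351
outer loop
vertex 0.806 -3.853 -1.52
vertex 0.709 -3.057 -1.069
vertex 1.073 -3.878 -0.869
endloop
endfacet
facet normal 0.272 -0.951 -0.148
outer loop
vertex 0.806 -3.853 -1.52
vertex 1.073 -3.878 -0.869
vertex -1.051 -4.498 -0.783
endloop
endfacet
facet normal 0.271 -0.951 -0.149
outer loop
vertex -1.051 -4.498 -0.783
vertex 1.073 -3.878 -0.869
vertex -0.784 -4.524 -0.132
endloop
endfacet
facet normal -0.884 -0.308 0.350
outer loop
vertex -1.051 -4.498 -0.783
vertex -0.784 -4.524 -0.132
vertex -1.149 -3.703 -0.331
endloop
endfacet
facet normal 0.885 0.307 -0.351
outer loop
vertex 1.073 -3.878 -0.869
vertex 0.709 -3.057 -1.069
vertex 1.127 -3.422 -0.335
endloop
endfacet
facet normal 0.461 -0.697 0.549
outer loop
vertex 1.073 -3.878 -0.869
vertex 1.127 -3.422 -0.335
vertex -0.784 -4.524 -0.132
endloop
endfacet
facet normal 0.460 -0.697 0.550
outer loop
vertex -0.784 -4.524 -0.132
vertex 1.127 -3.422 -0.335
vertex -0.731 -4.068 0.402
endloop
endfacet
facet normal -0.884 -0.308 0.351
outer loop
vertex -0.784 -4.524 -0.132
vertex -0.731 -4.068 0.402
vertex -1.149 -3.703 -0.331
endloop
endfacet
facet normal -0.395 0.429 0.812
outer loop
vertex -3.874 2.339 4.606
vertex -2.525 2.299 5.283
vertex -3.488 3.964 3.935
endloop
endfacet
facet normal -0.893 0.027 -0.449
outer loop
vertex -2.895 3.321 2.717
vertex -3.874 2.339 4.606
vertex -3.488 3.964 3.935
endloop
endfacet
facet normal -0.395 0.429 0.812
outer loop
vertex -3.488 3.964 3.935
vertex -2.525 2.299 5.283
vertex -2.139 3.924 4.613
endloop
endfacet
facet normal 0.214 0.903 -0.373
outer loop
vertex -2.139 3.924 4.613
vertex -2.895 3.321 2.717
vertex -3.488 3.964 3.935
endloop
endfacet
facet normal -0.214 -0.903 0.373
outer loop
vertex -3.874 2.339 4.606
vertex -1.932 1.656 4.065
vertex -2.525 2.299 5.283
endloop
endfacet
facet normal -0.893 0.027 -0.449
outer loop
vertex -3.281 1.696 3.387
vertex -3.874 2.339 4.606
vertex -2.895 3.321 2.717
endloop
endfacet
facet normal -0.214 -0.903 0.372
outer loop
vertex -3.281 1.696 3.387
vertex -1.932 1.656 4.065
vertex -3.874 2.339 4.606
endloop
endfacet
facet normal 0.893 -0.027 0.449
outer loop
vertex -2.525 2.299 5.283
vertex -1.932 1.656 4.065
vertex -2.139 3.924 4.613
endloop
endfacet
facet normal 0.214 0.903 -0.372
outer loop
vertex -1.546 3.281 3.394
vertex -2.895 3.321 2.717
vertex -2.139 3.924 4.613
endloop
endfacet
facet normal 0.893 -0.027 0.449
outer loop
vertex -2.139 3.924 4.613
vertex -1.932 1.656 4.065
vertex -1.546 3.281 3.394
endloop
endfacet
facet normal 0.395 -0.429 -0.812
outer loop
vertex -1.546 3.281 3.394
vertex -3.281 1.696 3.387
vertex -2.895 3.321 2.717
endloop
endfacet
facet normal 0.395 -0.429 -0.812
outer loop
vertex -1.932 1.656 4.065
vertex -3.281 1.696 3.387
vertex -1.546 3.281 3.394
endloop
endfacet

endsolid
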